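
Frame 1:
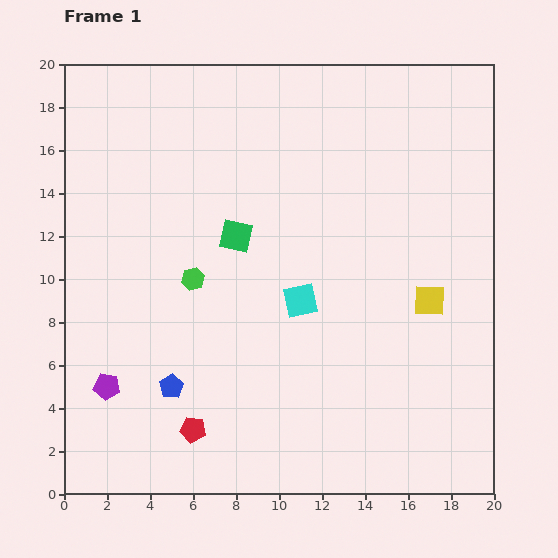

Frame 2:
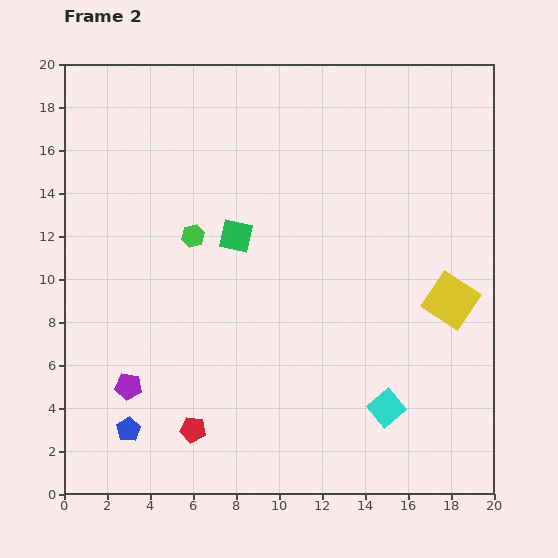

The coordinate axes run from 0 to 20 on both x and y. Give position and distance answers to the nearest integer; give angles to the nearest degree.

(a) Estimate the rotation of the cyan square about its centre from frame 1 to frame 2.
30° counter-clockwise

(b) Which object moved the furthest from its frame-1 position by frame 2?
the cyan square

(moved 6; next 3)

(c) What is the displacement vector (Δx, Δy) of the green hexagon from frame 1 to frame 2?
(0, 2)

The green hexagon was at (6, 10) in frame 1 and (6, 12) in frame 2.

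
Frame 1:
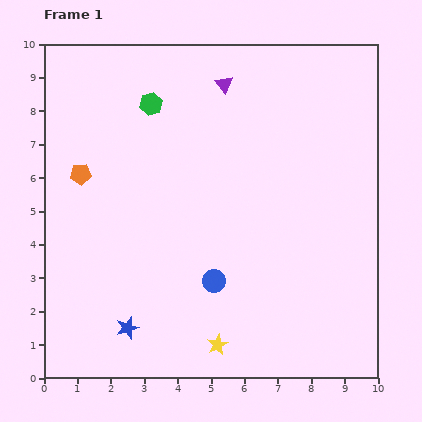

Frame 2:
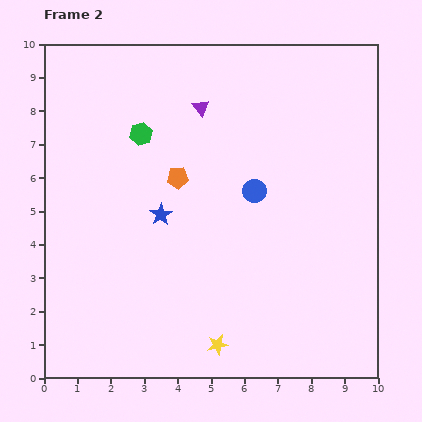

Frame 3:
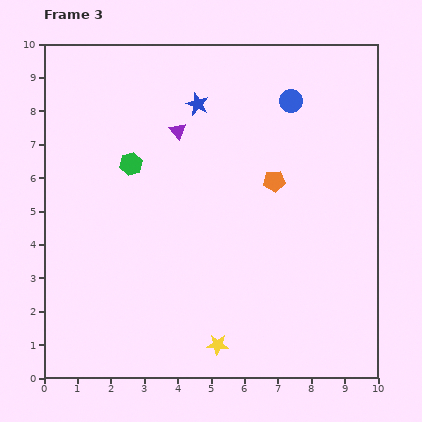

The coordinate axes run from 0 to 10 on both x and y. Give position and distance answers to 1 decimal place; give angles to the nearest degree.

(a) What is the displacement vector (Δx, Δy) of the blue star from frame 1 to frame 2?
(1.0, 3.4)

The blue star was at (2.5, 1.5) in frame 1 and (3.5, 4.9) in frame 2.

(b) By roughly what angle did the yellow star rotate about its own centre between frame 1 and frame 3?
31° clockwise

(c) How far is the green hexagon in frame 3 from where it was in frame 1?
1.9

The green hexagon moved from (3.2, 8.2) to (2.6, 6.4), a distance of √(0.6² + 1.8²) ≈ 1.9.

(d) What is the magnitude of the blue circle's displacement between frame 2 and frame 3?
2.9

The blue circle moved from (6.3, 5.6) to (7.4, 8.3), a distance of √(1.1² + 2.7²) ≈ 2.9.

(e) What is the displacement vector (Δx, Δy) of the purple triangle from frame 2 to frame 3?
(-0.7, -0.7)

The purple triangle was at (4.7, 8.1) in frame 2 and (4.0, 7.4) in frame 3.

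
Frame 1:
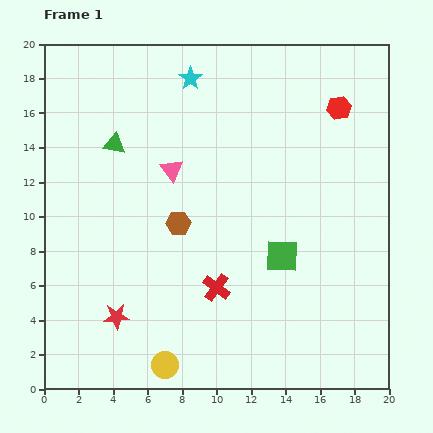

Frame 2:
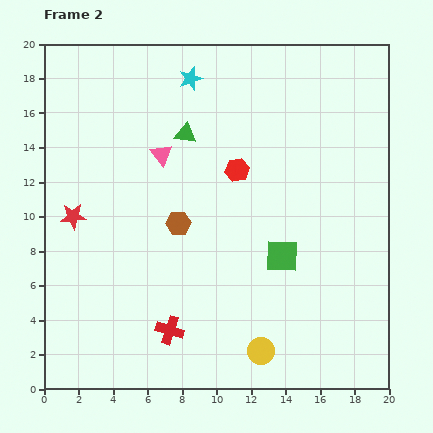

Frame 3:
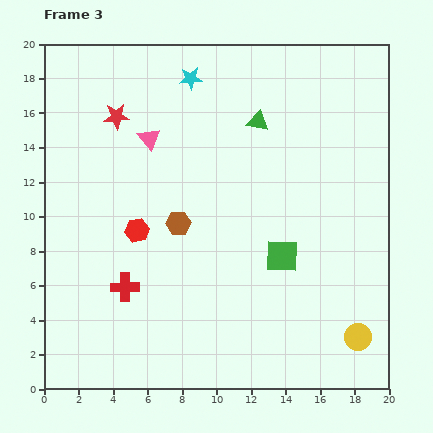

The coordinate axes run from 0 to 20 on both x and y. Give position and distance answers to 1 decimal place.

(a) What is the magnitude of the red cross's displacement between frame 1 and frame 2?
3.7

The red cross moved from (10.0, 5.9) to (7.3, 3.4), a distance of √(2.7² + 2.5²) ≈ 3.7.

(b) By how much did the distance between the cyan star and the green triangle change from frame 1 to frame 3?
-1.2

Distance in frame 1: 5.8. Distance in frame 3: 4.6.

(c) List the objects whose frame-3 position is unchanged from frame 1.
the cyan star, the green square, the brown hexagon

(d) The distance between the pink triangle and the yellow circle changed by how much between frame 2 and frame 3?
+3.9

Distance in frame 2: 12.8. Distance in frame 3: 16.7.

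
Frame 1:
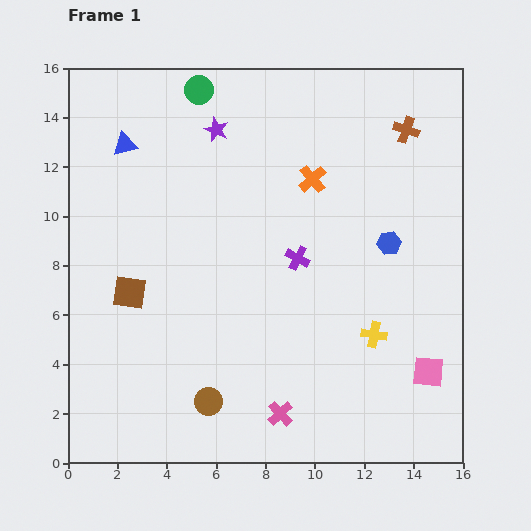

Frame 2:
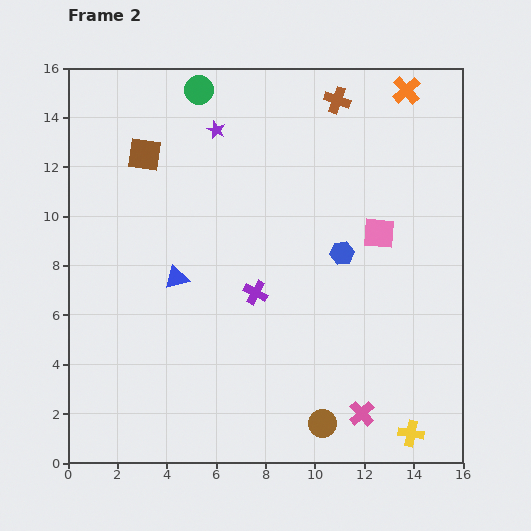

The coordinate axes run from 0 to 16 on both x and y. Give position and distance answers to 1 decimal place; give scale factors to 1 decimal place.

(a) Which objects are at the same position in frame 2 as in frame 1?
the green circle, the purple star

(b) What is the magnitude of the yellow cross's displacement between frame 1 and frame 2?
4.3

The yellow cross moved from (12.4, 5.2) to (13.9, 1.2), a distance of √(1.5² + 4.0²) ≈ 4.3.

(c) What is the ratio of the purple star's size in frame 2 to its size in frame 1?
0.7×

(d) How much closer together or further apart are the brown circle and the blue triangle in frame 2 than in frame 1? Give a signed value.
-2.6

Distance in frame 1: 10.9. Distance in frame 2: 8.3.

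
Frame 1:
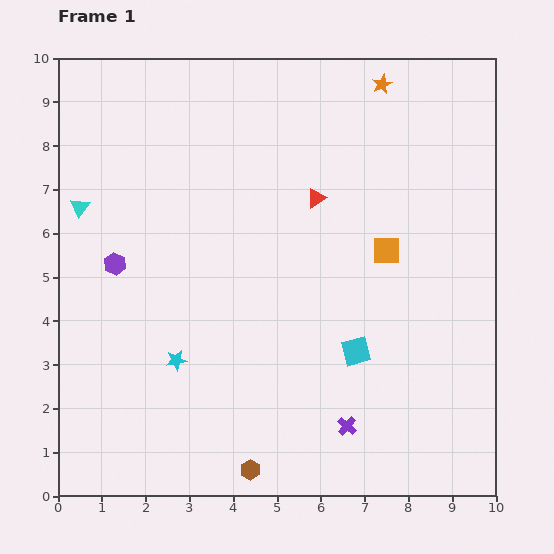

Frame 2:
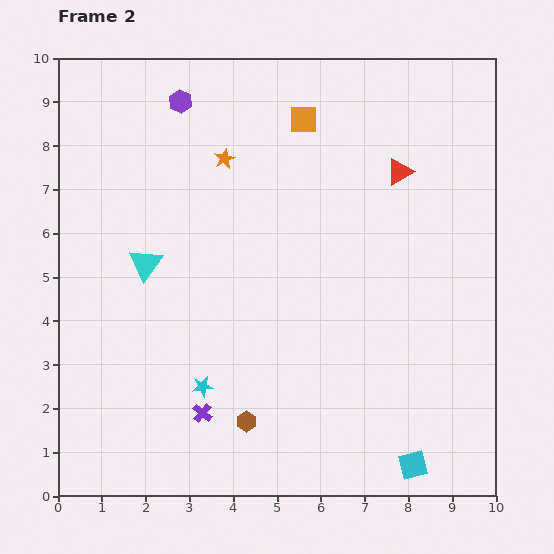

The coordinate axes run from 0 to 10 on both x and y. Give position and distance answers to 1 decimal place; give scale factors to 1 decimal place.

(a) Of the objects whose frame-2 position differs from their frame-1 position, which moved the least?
the cyan star

(moved 0.8)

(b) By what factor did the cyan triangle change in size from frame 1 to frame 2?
1.7×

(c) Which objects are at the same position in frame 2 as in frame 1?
none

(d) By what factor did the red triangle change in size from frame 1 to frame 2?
1.4×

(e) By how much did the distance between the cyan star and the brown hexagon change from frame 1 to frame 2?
-1.7

Distance in frame 1: 3.0. Distance in frame 2: 1.3.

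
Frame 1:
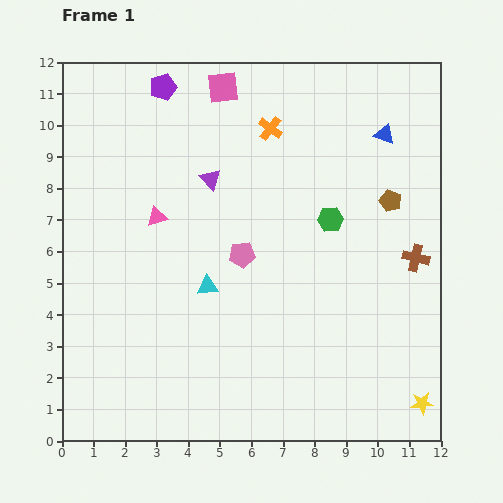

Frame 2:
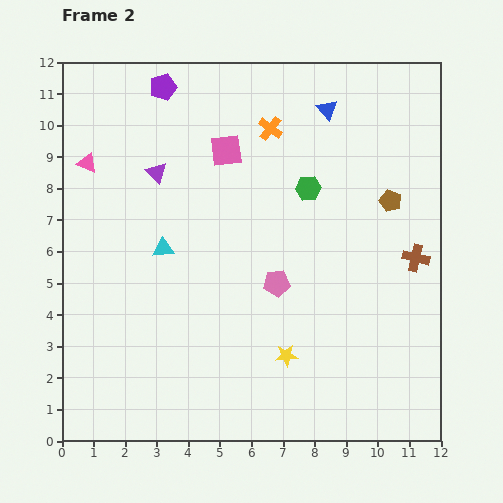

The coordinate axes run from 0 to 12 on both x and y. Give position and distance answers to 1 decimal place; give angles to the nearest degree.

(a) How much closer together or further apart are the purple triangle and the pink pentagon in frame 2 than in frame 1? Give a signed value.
+2.6

Distance in frame 1: 2.6. Distance in frame 2: 5.2.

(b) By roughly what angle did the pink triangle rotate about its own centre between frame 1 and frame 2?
39° clockwise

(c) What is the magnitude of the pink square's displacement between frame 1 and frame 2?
2.0

The pink square moved from (5.1, 11.2) to (5.2, 9.2), a distance of √(0.1² + 2.0²) ≈ 2.0.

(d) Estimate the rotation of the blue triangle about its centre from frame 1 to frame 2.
29° clockwise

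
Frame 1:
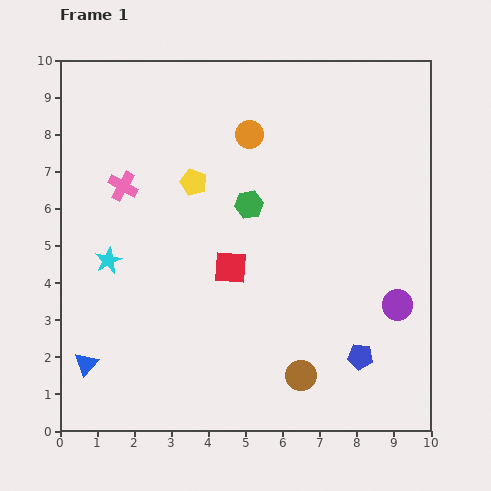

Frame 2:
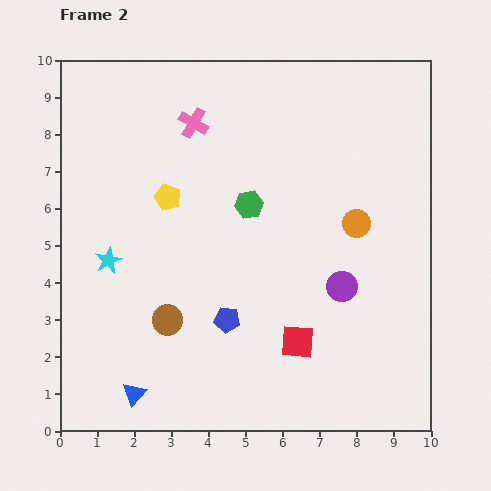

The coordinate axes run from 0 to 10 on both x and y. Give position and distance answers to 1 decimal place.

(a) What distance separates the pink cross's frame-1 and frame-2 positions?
2.5

The pink cross moved from (1.7, 6.6) to (3.6, 8.3), a distance of √(1.9² + 1.7²) ≈ 2.5.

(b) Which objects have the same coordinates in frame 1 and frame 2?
the cyan star, the green hexagon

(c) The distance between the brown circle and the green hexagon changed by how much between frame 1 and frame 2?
-1.0

Distance in frame 1: 4.8. Distance in frame 2: 3.8.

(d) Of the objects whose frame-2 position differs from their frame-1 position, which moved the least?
the yellow pentagon

(moved 0.8)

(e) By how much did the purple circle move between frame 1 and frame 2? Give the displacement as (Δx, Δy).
(-1.5, 0.5)

The purple circle was at (9.1, 3.4) in frame 1 and (7.6, 3.9) in frame 2.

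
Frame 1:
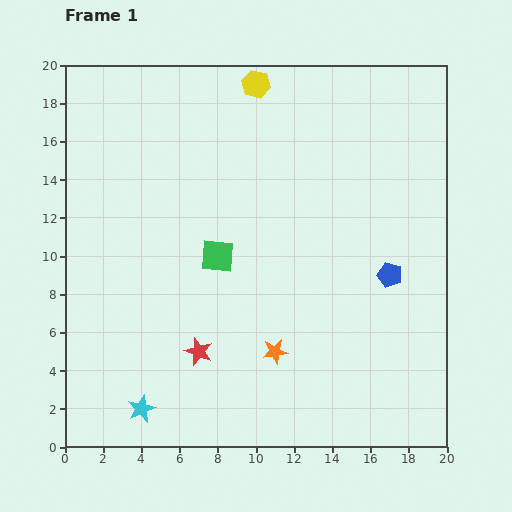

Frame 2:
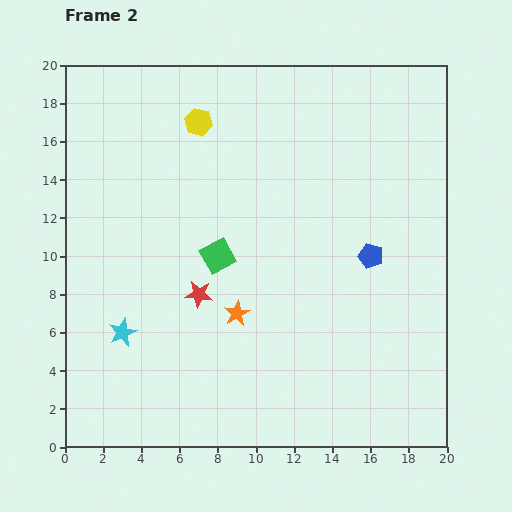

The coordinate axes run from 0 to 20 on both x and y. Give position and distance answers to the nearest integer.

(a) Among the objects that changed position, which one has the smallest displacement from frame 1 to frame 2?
the blue pentagon

(moved 1)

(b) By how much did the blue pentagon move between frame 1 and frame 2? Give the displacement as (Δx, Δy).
(-1, 1)

The blue pentagon was at (17, 9) in frame 1 and (16, 10) in frame 2.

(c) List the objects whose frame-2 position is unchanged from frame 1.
the green square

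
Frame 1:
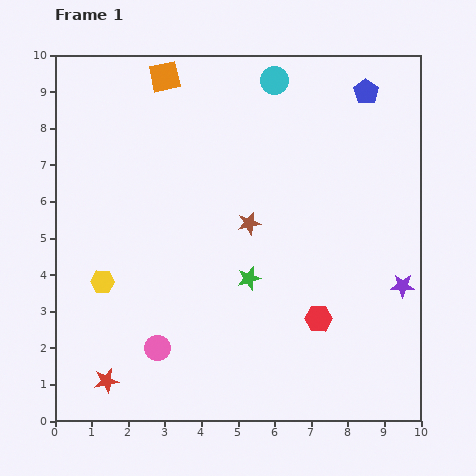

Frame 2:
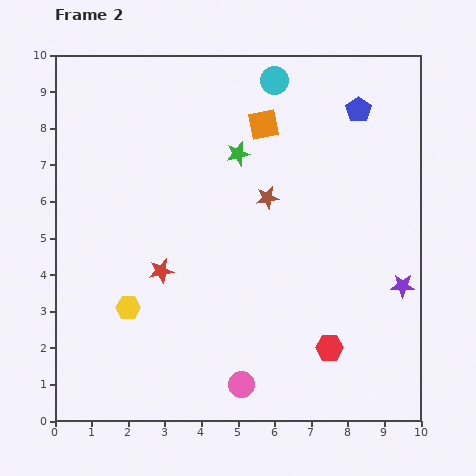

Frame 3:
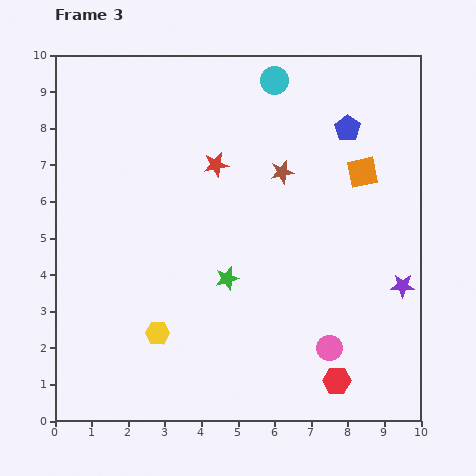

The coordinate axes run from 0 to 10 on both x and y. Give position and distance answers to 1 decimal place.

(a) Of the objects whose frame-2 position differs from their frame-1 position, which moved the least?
the blue pentagon

(moved 0.5)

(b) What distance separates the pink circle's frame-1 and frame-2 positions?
2.5

The pink circle moved from (2.8, 2.0) to (5.1, 1.0), a distance of √(2.3² + 1.0²) ≈ 2.5.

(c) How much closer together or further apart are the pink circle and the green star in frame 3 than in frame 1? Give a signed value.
+0.3

Distance in frame 1: 3.1. Distance in frame 3: 3.4.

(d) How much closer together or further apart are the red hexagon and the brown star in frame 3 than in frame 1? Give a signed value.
+2.7

Distance in frame 1: 3.2. Distance in frame 3: 5.9.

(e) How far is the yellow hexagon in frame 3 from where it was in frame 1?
2.1

The yellow hexagon moved from (1.3, 3.8) to (2.8, 2.4), a distance of √(1.5² + 1.4²) ≈ 2.1.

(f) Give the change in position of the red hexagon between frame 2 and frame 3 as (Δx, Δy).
(0.2, -0.9)

The red hexagon was at (7.5, 2.0) in frame 2 and (7.7, 1.1) in frame 3.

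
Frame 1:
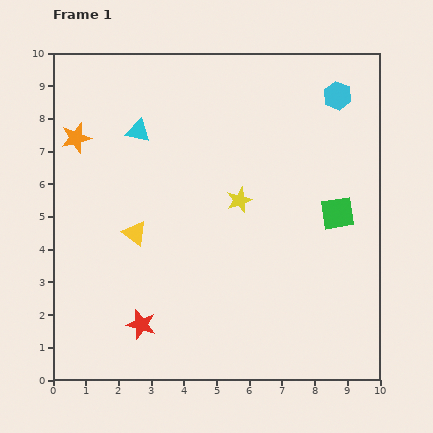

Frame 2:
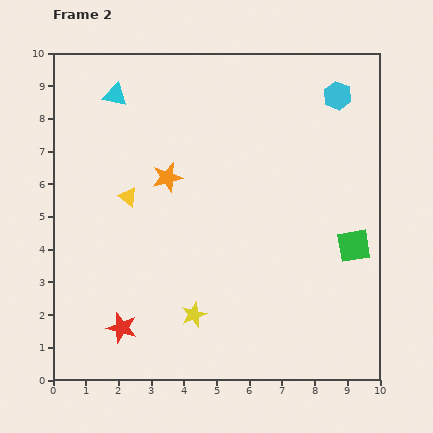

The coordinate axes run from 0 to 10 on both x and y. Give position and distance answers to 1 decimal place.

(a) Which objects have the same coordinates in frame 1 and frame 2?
the cyan hexagon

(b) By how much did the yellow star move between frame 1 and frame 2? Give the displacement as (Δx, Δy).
(-1.4, -3.5)

The yellow star was at (5.7, 5.5) in frame 1 and (4.3, 2.0) in frame 2.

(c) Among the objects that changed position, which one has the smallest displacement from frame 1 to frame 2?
the red star

(moved 0.6)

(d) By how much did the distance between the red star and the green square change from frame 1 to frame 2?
+0.6

Distance in frame 1: 6.9. Distance in frame 2: 7.5.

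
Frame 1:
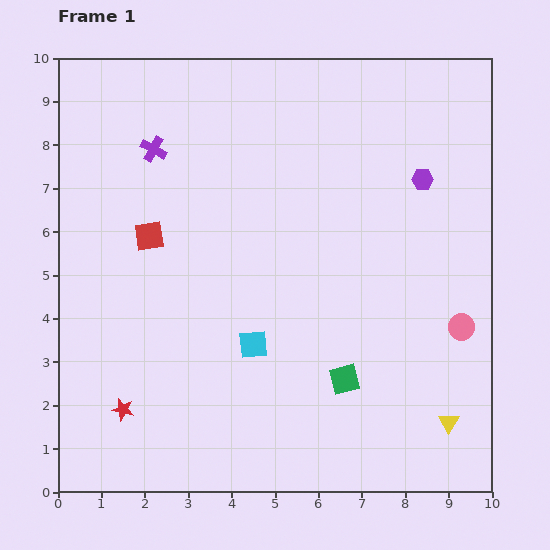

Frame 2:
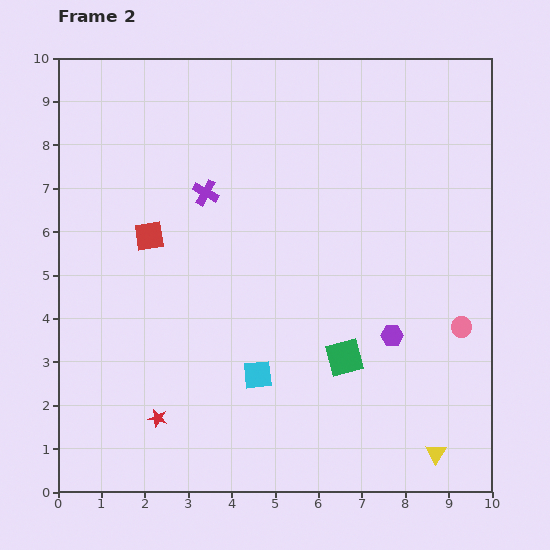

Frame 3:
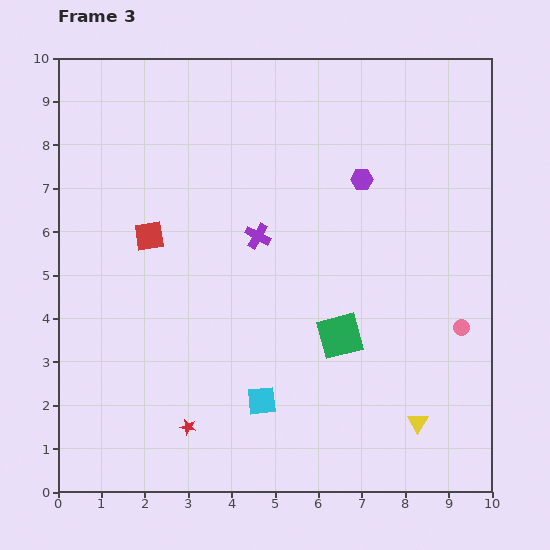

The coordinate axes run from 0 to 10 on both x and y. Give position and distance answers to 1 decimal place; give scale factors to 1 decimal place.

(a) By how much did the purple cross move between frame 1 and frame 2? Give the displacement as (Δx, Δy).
(1.2, -1.0)

The purple cross was at (2.2, 7.9) in frame 1 and (3.4, 6.9) in frame 2.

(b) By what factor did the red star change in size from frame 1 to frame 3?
0.7×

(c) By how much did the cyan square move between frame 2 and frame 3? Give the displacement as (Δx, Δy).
(0.1, -0.6)

The cyan square was at (4.6, 2.7) in frame 2 and (4.7, 2.1) in frame 3.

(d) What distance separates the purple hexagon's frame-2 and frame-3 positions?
3.7

The purple hexagon moved from (7.7, 3.6) to (7.0, 7.2), a distance of √(0.7² + 3.6²) ≈ 3.7.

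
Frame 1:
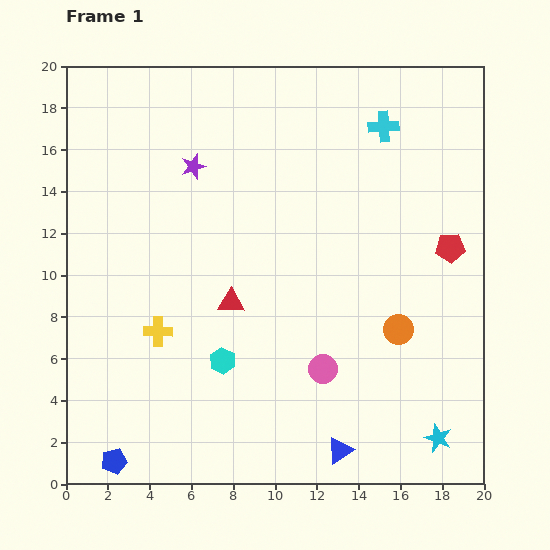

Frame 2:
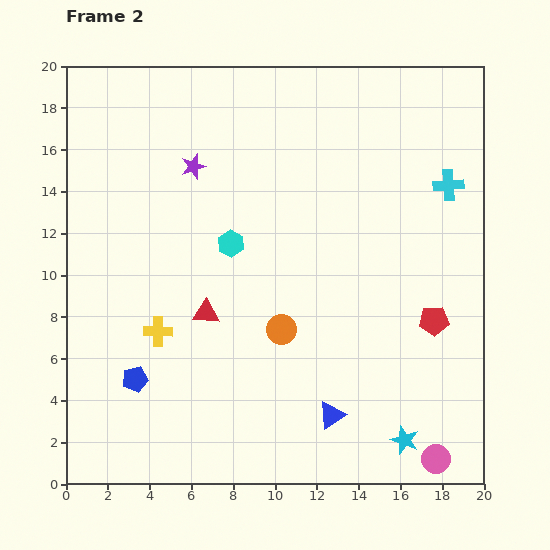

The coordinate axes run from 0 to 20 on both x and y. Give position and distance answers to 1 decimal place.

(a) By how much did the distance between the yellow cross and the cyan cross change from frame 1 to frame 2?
+1.0

Distance in frame 1: 14.6. Distance in frame 2: 15.6.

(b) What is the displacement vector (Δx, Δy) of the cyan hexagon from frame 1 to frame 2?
(0.4, 5.6)

The cyan hexagon was at (7.5, 5.9) in frame 1 and (7.9, 11.5) in frame 2.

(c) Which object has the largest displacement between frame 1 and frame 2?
the pink circle

(moved 6.9; next 5.6)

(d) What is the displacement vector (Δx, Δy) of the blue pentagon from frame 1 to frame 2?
(1.0, 3.9)

The blue pentagon was at (2.3, 1.1) in frame 1 and (3.3, 5.0) in frame 2.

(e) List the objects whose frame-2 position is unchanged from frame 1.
the purple star, the yellow cross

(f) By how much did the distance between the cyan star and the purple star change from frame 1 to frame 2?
-1.0

Distance in frame 1: 17.5. Distance in frame 2: 16.5.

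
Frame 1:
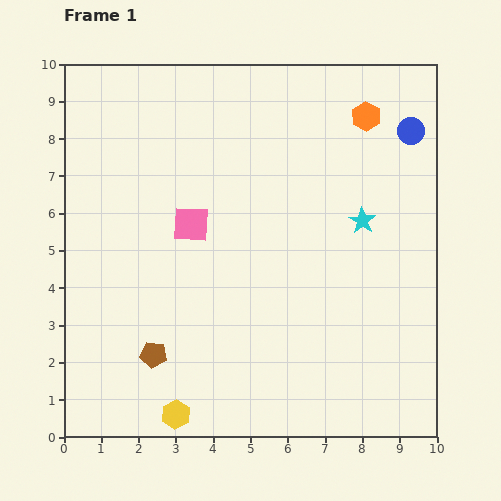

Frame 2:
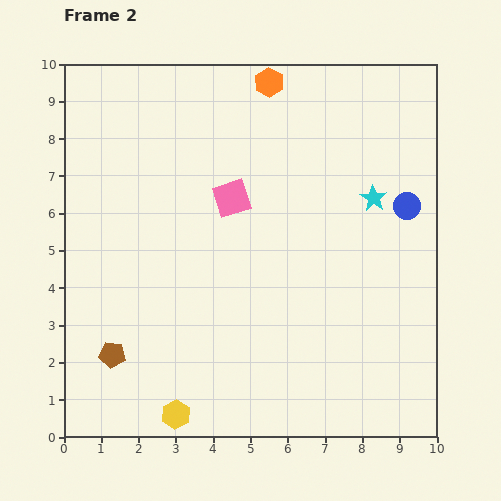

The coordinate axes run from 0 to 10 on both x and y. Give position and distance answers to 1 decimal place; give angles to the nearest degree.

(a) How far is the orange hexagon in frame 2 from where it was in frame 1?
2.8

The orange hexagon moved from (8.1, 8.6) to (5.5, 9.5), a distance of √(2.6² + 0.9²) ≈ 2.8.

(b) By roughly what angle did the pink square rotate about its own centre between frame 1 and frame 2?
20° counter-clockwise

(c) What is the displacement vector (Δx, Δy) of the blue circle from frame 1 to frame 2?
(-0.1, -2.0)

The blue circle was at (9.3, 8.2) in frame 1 and (9.2, 6.2) in frame 2.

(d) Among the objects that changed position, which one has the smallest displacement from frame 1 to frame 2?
the cyan star

(moved 0.7)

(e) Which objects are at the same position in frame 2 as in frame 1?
the yellow hexagon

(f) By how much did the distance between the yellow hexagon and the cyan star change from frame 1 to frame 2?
+0.7

Distance in frame 1: 7.2. Distance in frame 2: 7.9.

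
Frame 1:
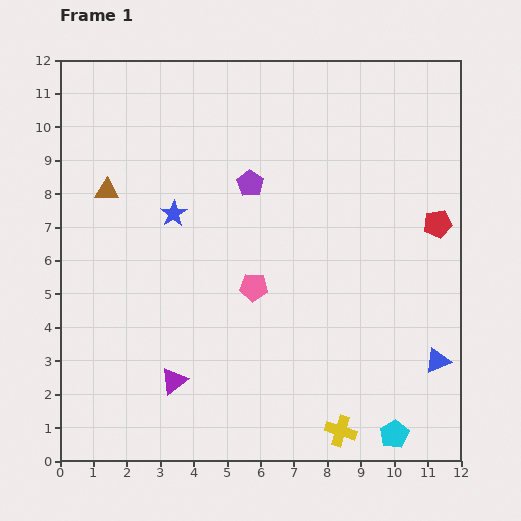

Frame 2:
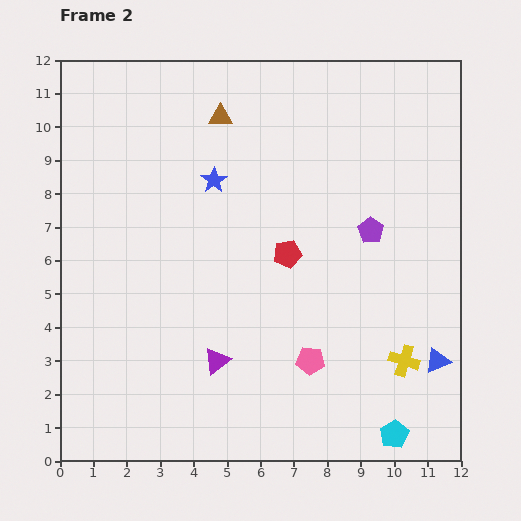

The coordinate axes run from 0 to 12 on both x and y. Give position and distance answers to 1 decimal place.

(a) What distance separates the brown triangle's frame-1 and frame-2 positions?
4.0

The brown triangle moved from (1.4, 8.1) to (4.8, 10.3), a distance of √(3.4² + 2.2²) ≈ 4.0.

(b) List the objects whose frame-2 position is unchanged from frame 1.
the cyan pentagon, the blue triangle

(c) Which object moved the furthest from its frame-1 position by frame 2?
the red pentagon

(moved 4.6; next 4.0)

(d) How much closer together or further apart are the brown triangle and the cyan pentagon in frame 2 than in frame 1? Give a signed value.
-0.5

Distance in frame 1: 11.3. Distance in frame 2: 10.8.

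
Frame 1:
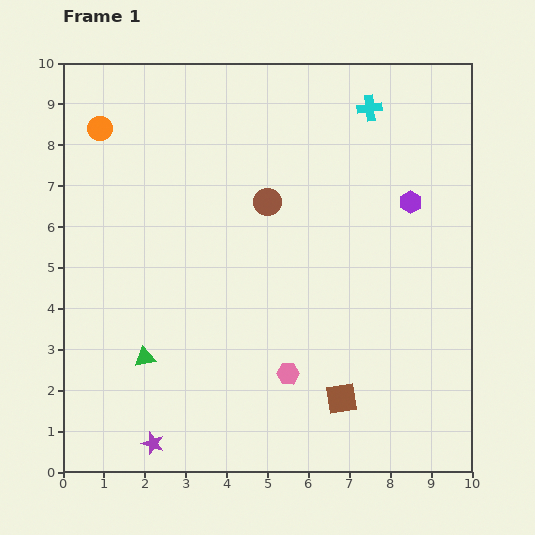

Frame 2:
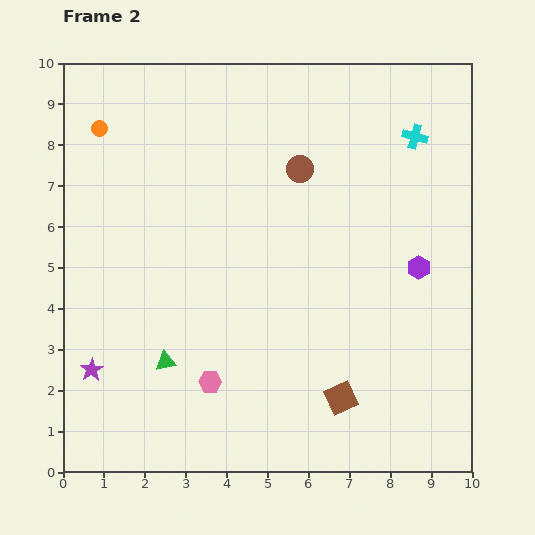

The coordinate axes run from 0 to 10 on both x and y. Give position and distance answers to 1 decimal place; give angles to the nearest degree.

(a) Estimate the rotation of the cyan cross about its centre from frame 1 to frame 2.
22° clockwise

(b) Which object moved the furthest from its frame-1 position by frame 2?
the purple star

(moved 2.3; next 1.9)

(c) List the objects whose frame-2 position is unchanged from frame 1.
the orange circle, the brown square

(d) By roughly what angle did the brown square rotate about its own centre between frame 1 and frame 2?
15° counter-clockwise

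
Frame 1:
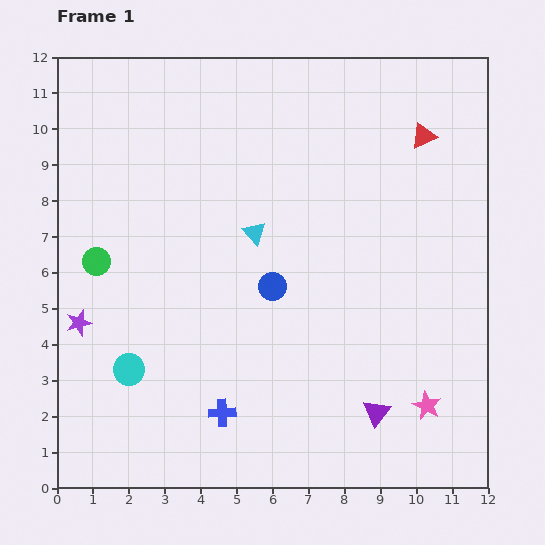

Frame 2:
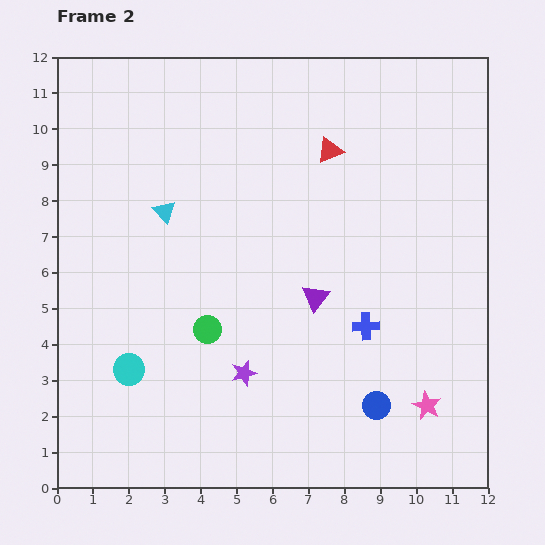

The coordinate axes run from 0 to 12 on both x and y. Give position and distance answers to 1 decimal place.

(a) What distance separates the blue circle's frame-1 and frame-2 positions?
4.4

The blue circle moved from (6.0, 5.6) to (8.9, 2.3), a distance of √(2.9² + 3.3²) ≈ 4.4.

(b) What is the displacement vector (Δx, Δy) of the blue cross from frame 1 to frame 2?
(4.0, 2.4)

The blue cross was at (4.6, 2.1) in frame 1 and (8.6, 4.5) in frame 2.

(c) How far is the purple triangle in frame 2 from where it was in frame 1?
3.6

The purple triangle moved from (8.9, 2.1) to (7.2, 5.3), a distance of √(1.7² + 3.2²) ≈ 3.6.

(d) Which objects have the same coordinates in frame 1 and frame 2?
the pink star, the cyan circle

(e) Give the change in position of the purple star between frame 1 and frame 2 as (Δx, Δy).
(4.6, -1.4)

The purple star was at (0.6, 4.6) in frame 1 and (5.2, 3.2) in frame 2.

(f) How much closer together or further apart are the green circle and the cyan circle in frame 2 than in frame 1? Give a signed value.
-0.6

Distance in frame 1: 3.1. Distance in frame 2: 2.5.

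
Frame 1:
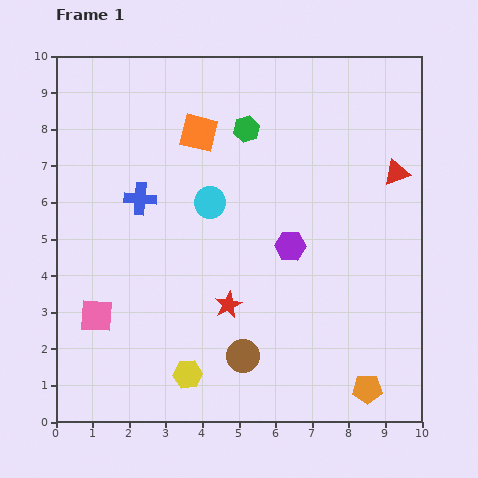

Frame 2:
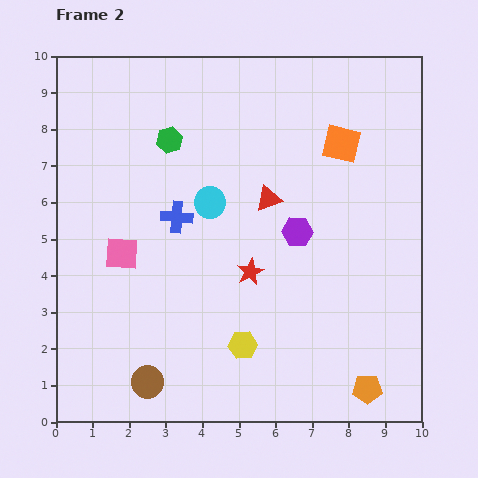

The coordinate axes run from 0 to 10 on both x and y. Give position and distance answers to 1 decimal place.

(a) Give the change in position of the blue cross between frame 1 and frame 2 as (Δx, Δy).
(1.0, -0.5)

The blue cross was at (2.3, 6.1) in frame 1 and (3.3, 5.6) in frame 2.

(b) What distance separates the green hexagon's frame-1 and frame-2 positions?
2.1

The green hexagon moved from (5.2, 8.0) to (3.1, 7.7), a distance of √(2.1² + 0.3²) ≈ 2.1.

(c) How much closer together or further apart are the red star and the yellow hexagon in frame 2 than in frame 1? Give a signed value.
-0.2

Distance in frame 1: 2.2. Distance in frame 2: 2.0.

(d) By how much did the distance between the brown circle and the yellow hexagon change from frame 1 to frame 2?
+1.2

Distance in frame 1: 1.6. Distance in frame 2: 2.8.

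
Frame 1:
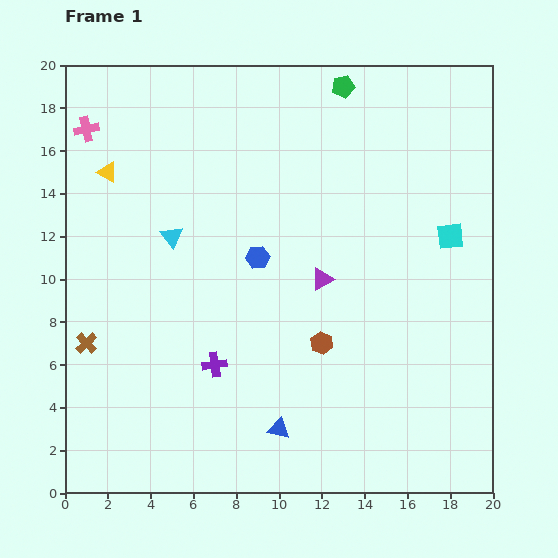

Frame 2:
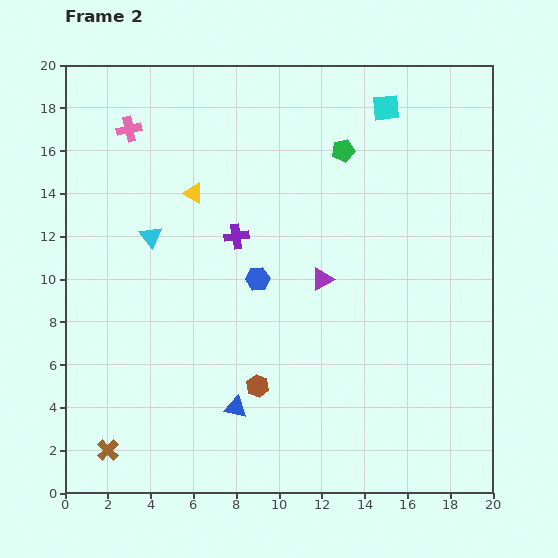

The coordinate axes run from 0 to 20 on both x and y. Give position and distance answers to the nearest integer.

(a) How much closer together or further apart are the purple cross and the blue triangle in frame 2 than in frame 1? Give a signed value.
+4

Distance in frame 1: 4. Distance in frame 2: 8.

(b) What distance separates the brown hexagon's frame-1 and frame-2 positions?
4

The brown hexagon moved from (12, 7) to (9, 5), a distance of √(3² + 2²) ≈ 4.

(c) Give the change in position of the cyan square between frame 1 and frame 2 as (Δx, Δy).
(-3, 6)

The cyan square was at (18, 12) in frame 1 and (15, 18) in frame 2.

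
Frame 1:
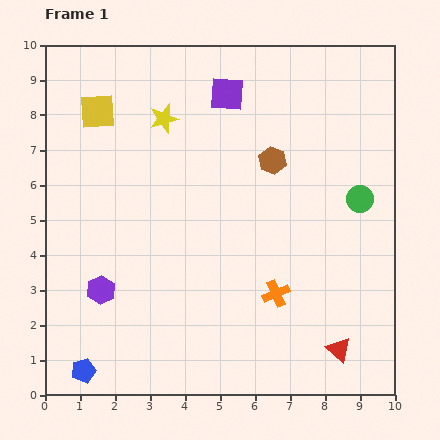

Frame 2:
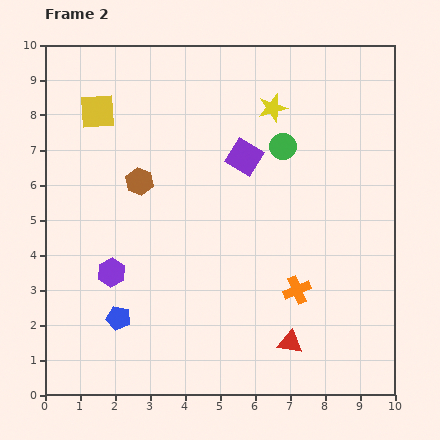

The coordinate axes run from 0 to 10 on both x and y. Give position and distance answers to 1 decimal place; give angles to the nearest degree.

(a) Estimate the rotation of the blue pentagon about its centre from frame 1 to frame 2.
29° clockwise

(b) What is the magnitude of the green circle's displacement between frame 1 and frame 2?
2.7

The green circle moved from (9.0, 5.6) to (6.8, 7.1), a distance of √(2.2² + 1.5²) ≈ 2.7.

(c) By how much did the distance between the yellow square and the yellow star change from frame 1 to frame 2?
+3.1

Distance in frame 1: 1.9. Distance in frame 2: 5.0.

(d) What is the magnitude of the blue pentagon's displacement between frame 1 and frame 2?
1.8

The blue pentagon moved from (1.1, 0.7) to (2.1, 2.2), a distance of √(1.0² + 1.5²) ≈ 1.8.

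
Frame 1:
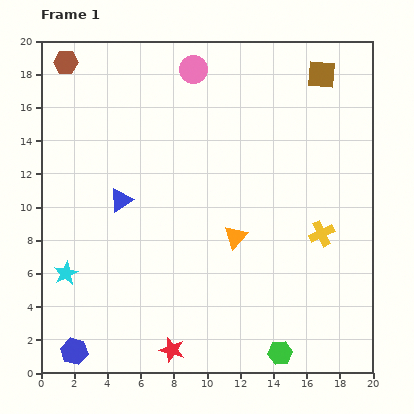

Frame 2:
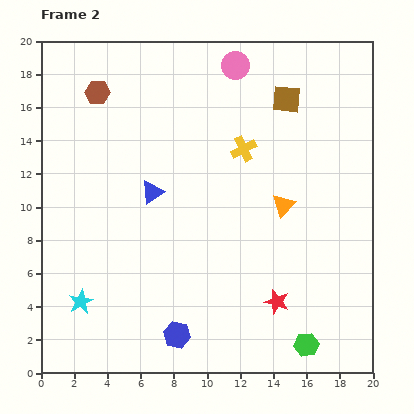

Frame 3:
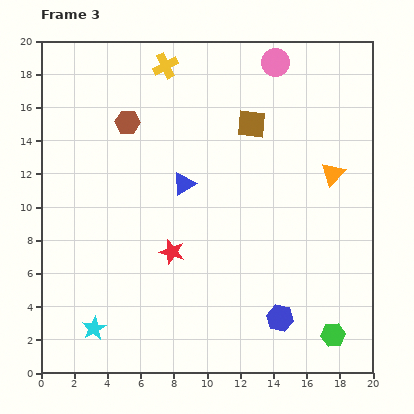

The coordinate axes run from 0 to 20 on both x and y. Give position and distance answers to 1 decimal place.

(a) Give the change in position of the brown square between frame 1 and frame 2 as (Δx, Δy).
(-2.1, -1.5)

The brown square was at (16.9, 18.0) in frame 1 and (14.8, 16.5) in frame 2.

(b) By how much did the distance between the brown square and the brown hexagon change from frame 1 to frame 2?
-4.0

Distance in frame 1: 15.4. Distance in frame 2: 11.4.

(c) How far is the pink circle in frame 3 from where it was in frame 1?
4.9

The pink circle moved from (9.2, 18.3) to (14.1, 18.7), a distance of √(4.9² + 0.4²) ≈ 4.9.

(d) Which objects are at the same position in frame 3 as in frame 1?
none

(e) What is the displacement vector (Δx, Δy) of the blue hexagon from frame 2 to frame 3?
(6.2, 1.0)

The blue hexagon was at (8.2, 2.3) in frame 2 and (14.4, 3.3) in frame 3.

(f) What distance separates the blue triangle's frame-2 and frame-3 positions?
2.0

The blue triangle moved from (6.7, 10.9) to (8.6, 11.4), a distance of √(1.9² + 0.5²) ≈ 2.0.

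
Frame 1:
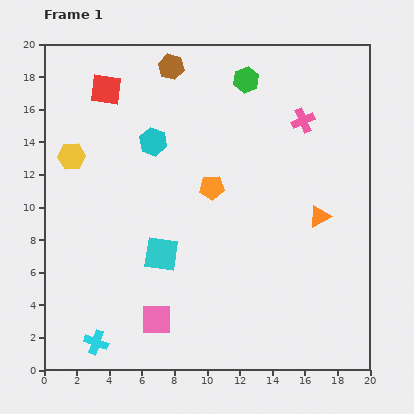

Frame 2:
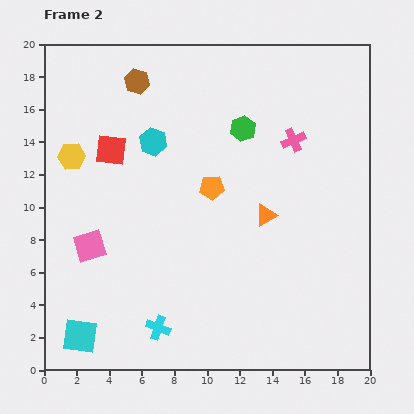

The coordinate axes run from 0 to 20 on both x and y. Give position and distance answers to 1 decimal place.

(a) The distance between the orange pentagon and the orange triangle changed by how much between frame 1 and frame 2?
-3.1

Distance in frame 1: 6.8. Distance in frame 2: 3.7.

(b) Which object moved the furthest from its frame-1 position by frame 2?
the cyan square

(moved 7.1; next 6.1)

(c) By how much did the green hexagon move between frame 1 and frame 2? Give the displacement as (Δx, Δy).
(-0.2, -3.0)

The green hexagon was at (12.4, 17.8) in frame 1 and (12.2, 14.8) in frame 2.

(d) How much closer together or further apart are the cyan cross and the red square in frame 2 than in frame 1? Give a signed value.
-4.2

Distance in frame 1: 15.5. Distance in frame 2: 11.3.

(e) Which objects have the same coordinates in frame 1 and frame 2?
the cyan hexagon, the yellow hexagon, the orange pentagon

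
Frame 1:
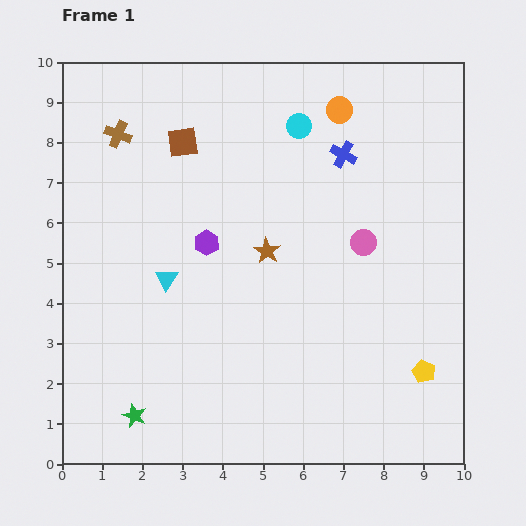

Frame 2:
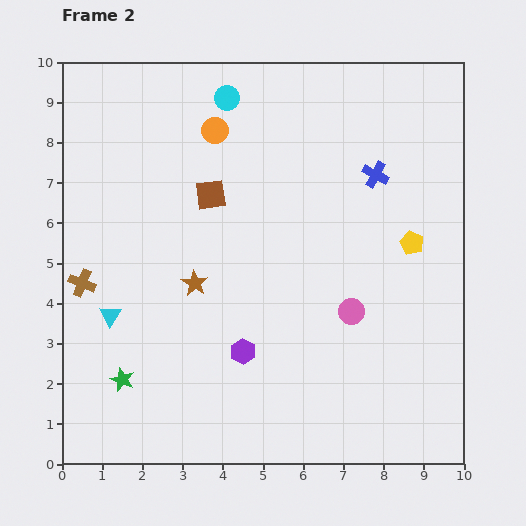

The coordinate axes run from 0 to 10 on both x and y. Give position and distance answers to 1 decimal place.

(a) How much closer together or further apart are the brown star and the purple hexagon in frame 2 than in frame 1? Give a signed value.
+0.6

Distance in frame 1: 1.5. Distance in frame 2: 2.1.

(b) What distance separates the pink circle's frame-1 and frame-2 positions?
1.7

The pink circle moved from (7.5, 5.5) to (7.2, 3.8), a distance of √(0.3² + 1.7²) ≈ 1.7.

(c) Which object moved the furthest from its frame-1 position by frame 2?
the brown cross

(moved 3.8; next 3.2)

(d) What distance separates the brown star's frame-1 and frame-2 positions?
2.0

The brown star moved from (5.1, 5.3) to (3.3, 4.5), a distance of √(1.8² + 0.8²) ≈ 2.0.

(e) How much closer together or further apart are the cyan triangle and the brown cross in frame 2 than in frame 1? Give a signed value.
-2.7

Distance in frame 1: 3.8. Distance in frame 2: 1.1.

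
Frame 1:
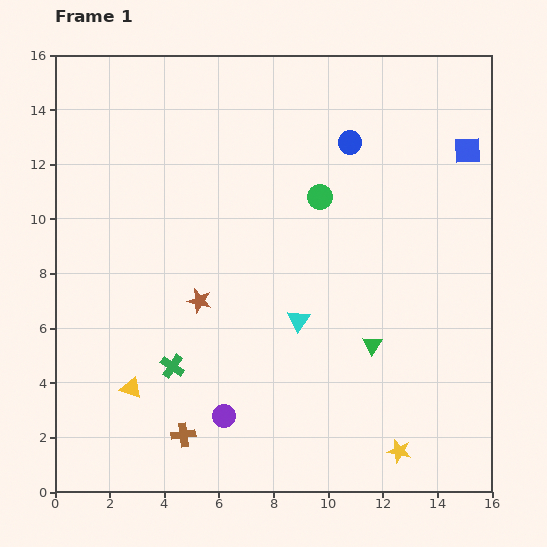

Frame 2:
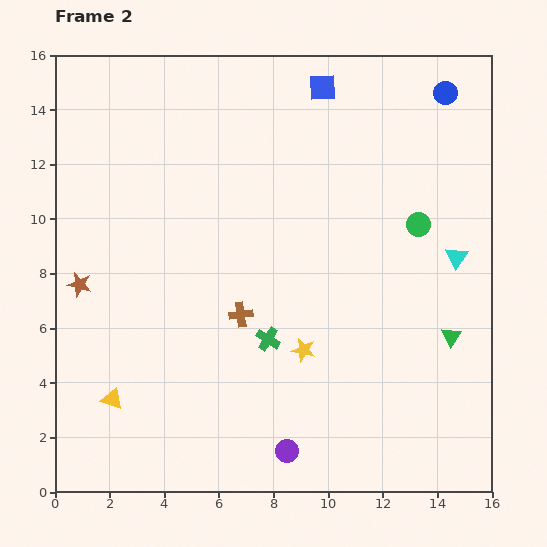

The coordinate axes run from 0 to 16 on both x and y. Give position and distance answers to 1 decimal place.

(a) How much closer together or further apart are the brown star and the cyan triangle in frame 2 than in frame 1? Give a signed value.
+10.1

Distance in frame 1: 3.7. Distance in frame 2: 13.8.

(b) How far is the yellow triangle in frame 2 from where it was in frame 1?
0.8

The yellow triangle moved from (2.8, 3.8) to (2.1, 3.4), a distance of √(0.7² + 0.4²) ≈ 0.8.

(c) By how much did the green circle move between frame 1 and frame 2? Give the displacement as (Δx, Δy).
(3.6, -1.0)

The green circle was at (9.7, 10.8) in frame 1 and (13.3, 9.8) in frame 2.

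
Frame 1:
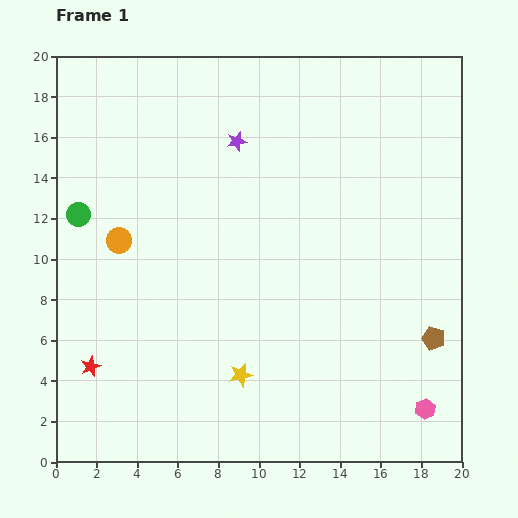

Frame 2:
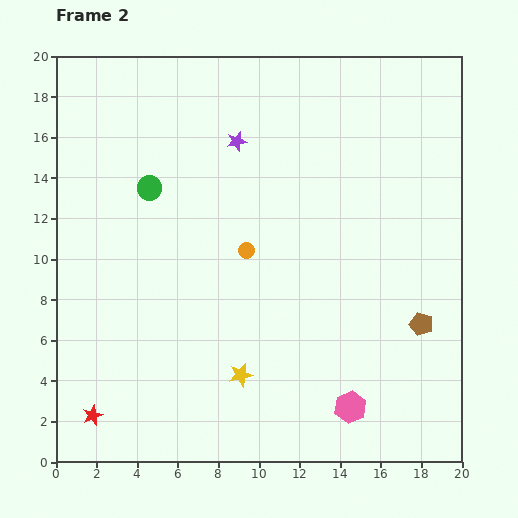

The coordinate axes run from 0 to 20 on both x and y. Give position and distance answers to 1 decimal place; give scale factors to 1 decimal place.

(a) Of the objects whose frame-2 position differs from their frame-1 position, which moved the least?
the brown pentagon

(moved 0.9)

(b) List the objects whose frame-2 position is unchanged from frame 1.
the purple star, the yellow star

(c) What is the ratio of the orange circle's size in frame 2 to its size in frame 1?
0.6×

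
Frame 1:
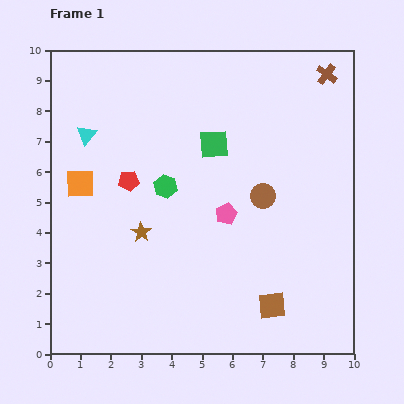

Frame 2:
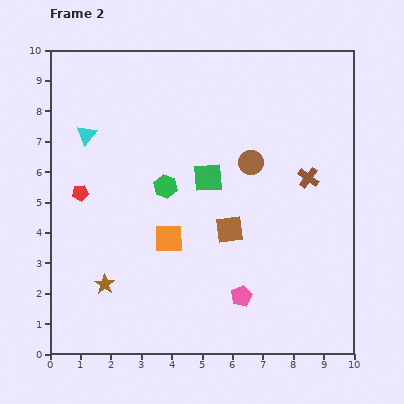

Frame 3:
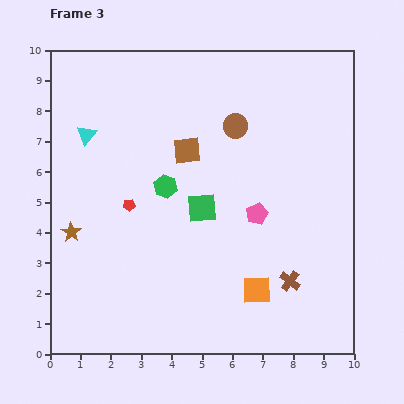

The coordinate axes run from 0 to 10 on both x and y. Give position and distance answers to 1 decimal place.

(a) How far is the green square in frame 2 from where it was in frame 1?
1.1

The green square moved from (5.4, 6.9) to (5.2, 5.8), a distance of √(0.2² + 1.1²) ≈ 1.1.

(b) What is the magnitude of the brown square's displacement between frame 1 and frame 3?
5.8

The brown square moved from (7.3, 1.6) to (4.5, 6.7), a distance of √(2.8² + 5.1²) ≈ 5.8.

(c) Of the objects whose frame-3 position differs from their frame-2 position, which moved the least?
the green square

(moved 1.0)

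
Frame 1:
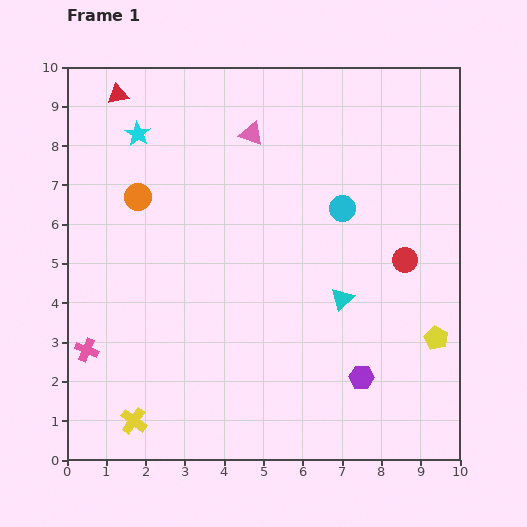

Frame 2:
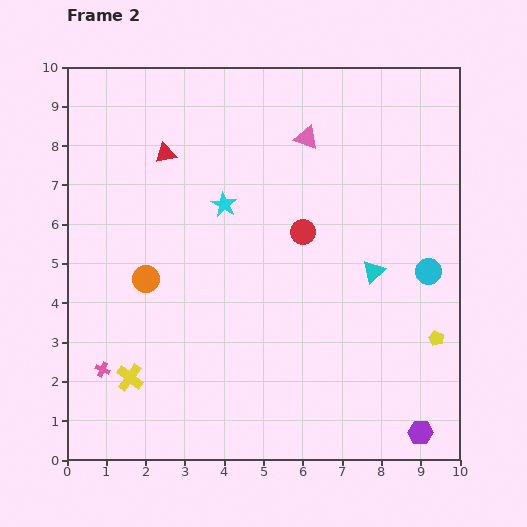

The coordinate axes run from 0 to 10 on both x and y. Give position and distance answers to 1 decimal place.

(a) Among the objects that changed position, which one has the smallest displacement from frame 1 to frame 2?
the pink cross

(moved 0.6)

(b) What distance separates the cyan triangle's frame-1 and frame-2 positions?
1.1

The cyan triangle moved from (7.0, 4.1) to (7.8, 4.8), a distance of √(0.8² + 0.7²) ≈ 1.1.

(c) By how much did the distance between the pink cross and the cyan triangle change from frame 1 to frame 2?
+0.7

Distance in frame 1: 6.6. Distance in frame 2: 7.3.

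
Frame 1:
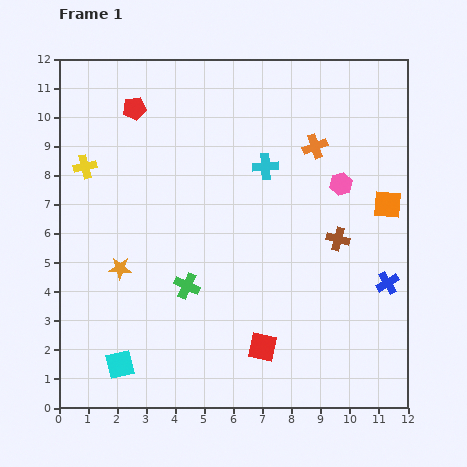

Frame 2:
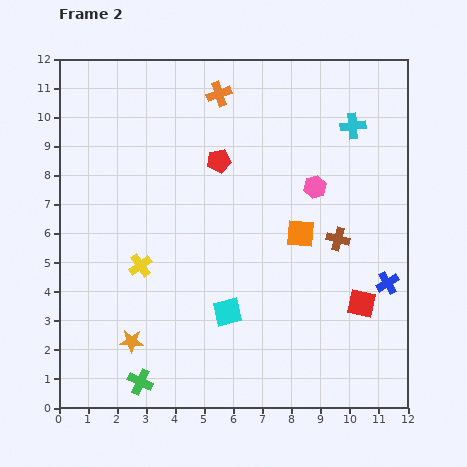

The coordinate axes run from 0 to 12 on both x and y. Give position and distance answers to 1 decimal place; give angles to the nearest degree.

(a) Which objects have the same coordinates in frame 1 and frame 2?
the brown cross, the blue cross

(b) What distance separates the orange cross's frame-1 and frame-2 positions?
3.8

The orange cross moved from (8.8, 9.0) to (5.5, 10.8), a distance of √(3.3² + 1.8²) ≈ 3.8.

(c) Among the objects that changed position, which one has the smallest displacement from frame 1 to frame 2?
the pink hexagon

(moved 0.9)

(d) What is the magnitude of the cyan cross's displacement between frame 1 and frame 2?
3.3

The cyan cross moved from (7.1, 8.3) to (10.1, 9.7), a distance of √(3.0² + 1.4²) ≈ 3.3.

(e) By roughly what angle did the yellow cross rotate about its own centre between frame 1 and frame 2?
23° counter-clockwise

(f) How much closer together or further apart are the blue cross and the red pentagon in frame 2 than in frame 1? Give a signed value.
-3.4

Distance in frame 1: 10.6. Distance in frame 2: 7.2.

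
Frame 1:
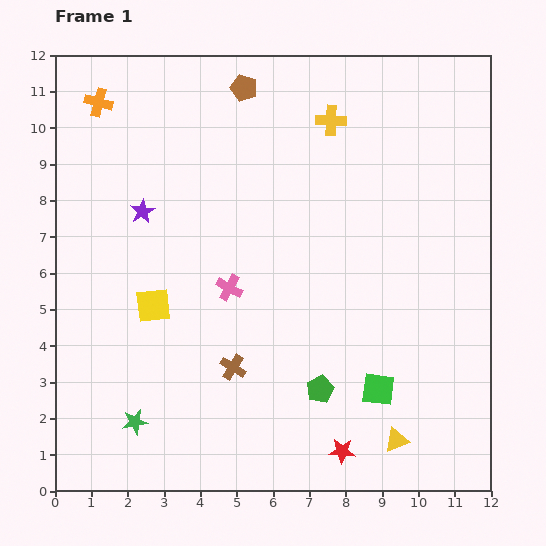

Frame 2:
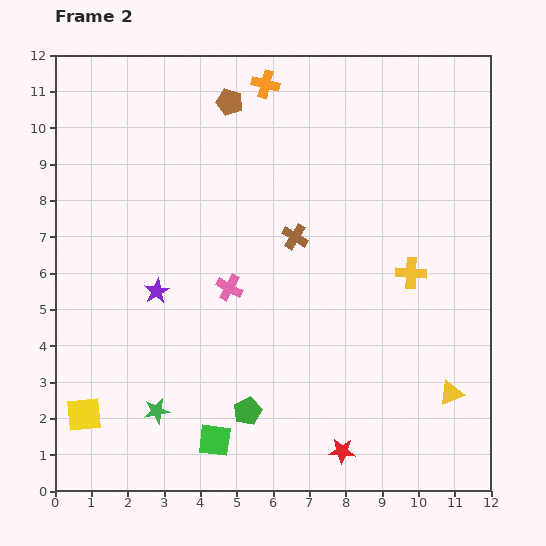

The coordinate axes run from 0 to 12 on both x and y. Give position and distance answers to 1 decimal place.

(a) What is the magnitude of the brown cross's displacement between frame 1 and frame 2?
4.0

The brown cross moved from (4.9, 3.4) to (6.6, 7.0), a distance of √(1.7² + 3.6²) ≈ 4.0.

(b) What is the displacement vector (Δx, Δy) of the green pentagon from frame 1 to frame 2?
(-2.0, -0.6)

The green pentagon was at (7.3, 2.8) in frame 1 and (5.3, 2.2) in frame 2.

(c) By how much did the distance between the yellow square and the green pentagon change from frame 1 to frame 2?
-0.6

Distance in frame 1: 5.1. Distance in frame 2: 4.5.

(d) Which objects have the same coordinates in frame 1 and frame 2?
the red star, the pink cross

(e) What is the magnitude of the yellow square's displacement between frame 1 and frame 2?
3.6

The yellow square moved from (2.7, 5.1) to (0.8, 2.1), a distance of √(1.9² + 3.0²) ≈ 3.6.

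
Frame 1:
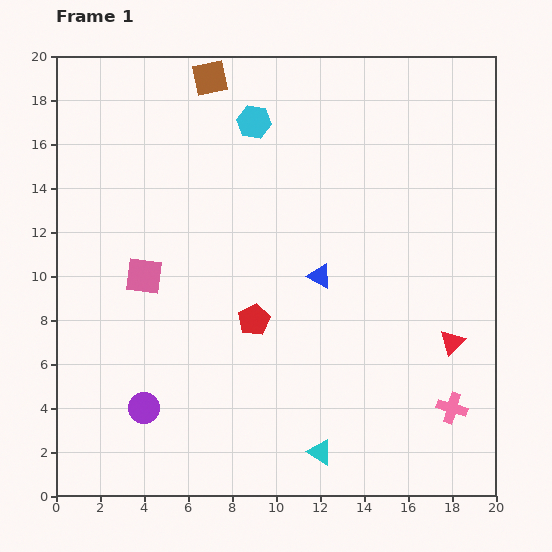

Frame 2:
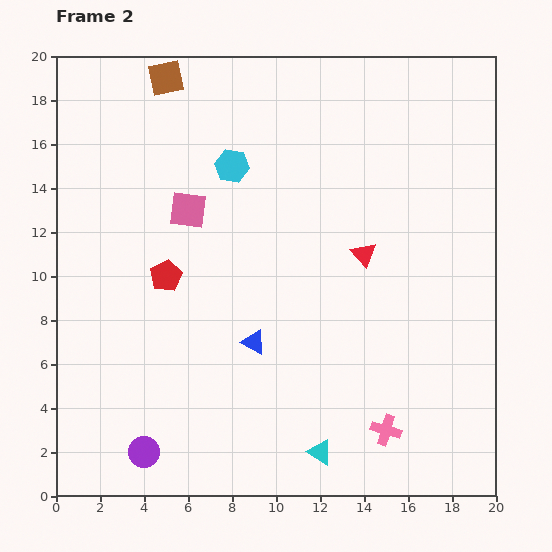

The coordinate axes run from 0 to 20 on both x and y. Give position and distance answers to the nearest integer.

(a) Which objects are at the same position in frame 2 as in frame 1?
the cyan triangle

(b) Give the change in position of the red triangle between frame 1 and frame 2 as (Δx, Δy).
(-4, 4)

The red triangle was at (18, 7) in frame 1 and (14, 11) in frame 2.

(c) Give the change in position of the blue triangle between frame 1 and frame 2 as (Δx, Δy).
(-3, -3)

The blue triangle was at (12, 10) in frame 1 and (9, 7) in frame 2.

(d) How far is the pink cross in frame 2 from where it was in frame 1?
3

The pink cross moved from (18, 4) to (15, 3), a distance of √(3² + 1²) ≈ 3.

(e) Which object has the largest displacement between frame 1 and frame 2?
the red triangle

(moved 6; next 4)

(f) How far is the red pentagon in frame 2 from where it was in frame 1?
4

The red pentagon moved from (9, 8) to (5, 10), a distance of √(4² + 2²) ≈ 4.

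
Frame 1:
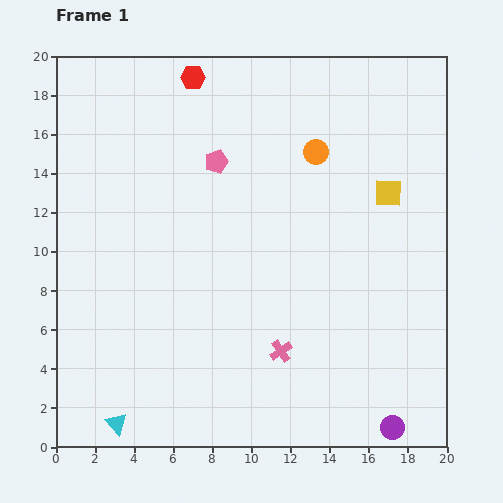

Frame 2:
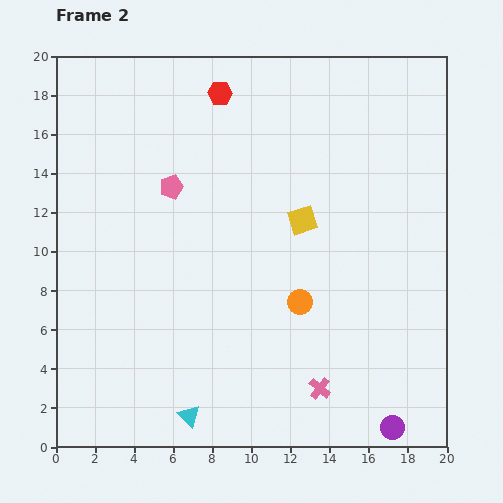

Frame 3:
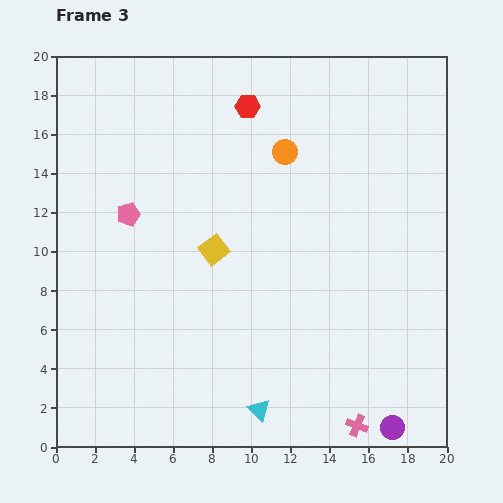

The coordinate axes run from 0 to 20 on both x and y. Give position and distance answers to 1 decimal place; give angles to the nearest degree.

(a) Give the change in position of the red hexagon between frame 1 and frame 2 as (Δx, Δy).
(1.4, -0.8)

The red hexagon was at (7.0, 18.9) in frame 1 and (8.4, 18.1) in frame 2.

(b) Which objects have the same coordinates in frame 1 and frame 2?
the purple circle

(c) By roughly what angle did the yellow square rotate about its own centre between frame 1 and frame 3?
39° counter-clockwise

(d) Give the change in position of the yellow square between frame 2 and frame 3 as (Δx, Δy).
(-4.5, -1.5)

The yellow square was at (12.6, 11.6) in frame 2 and (8.1, 10.1) in frame 3.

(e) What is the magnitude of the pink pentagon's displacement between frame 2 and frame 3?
2.6

The pink pentagon moved from (5.9, 13.3) to (3.7, 11.9), a distance of √(2.2² + 1.4²) ≈ 2.6.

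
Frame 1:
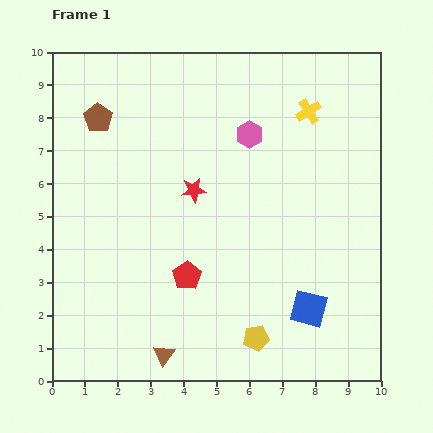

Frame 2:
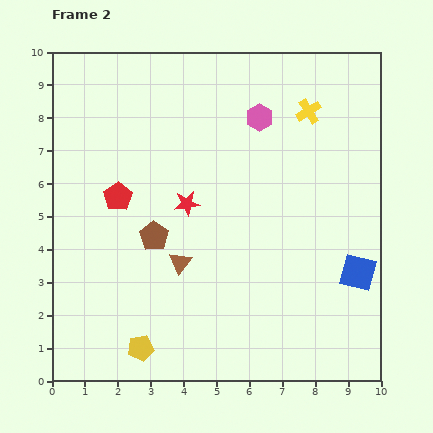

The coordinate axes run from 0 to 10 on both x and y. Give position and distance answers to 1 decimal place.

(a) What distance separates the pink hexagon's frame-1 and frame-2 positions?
0.6

The pink hexagon moved from (6.0, 7.5) to (6.3, 8.0), a distance of √(0.3² + 0.5²) ≈ 0.6.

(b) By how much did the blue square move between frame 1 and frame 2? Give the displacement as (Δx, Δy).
(1.5, 1.1)

The blue square was at (7.8, 2.2) in frame 1 and (9.3, 3.3) in frame 2.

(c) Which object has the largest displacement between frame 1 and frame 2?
the brown pentagon

(moved 4.0; next 3.5)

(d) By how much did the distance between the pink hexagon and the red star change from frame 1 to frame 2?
+1.0

Distance in frame 1: 2.4. Distance in frame 2: 3.4.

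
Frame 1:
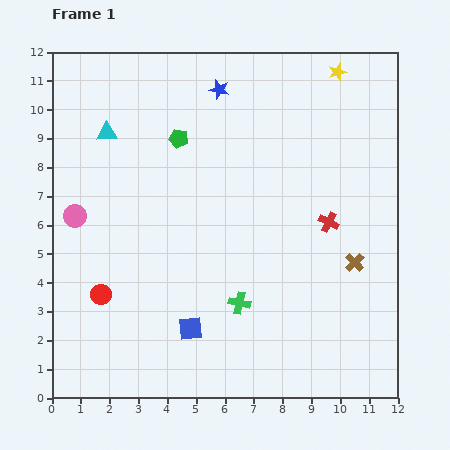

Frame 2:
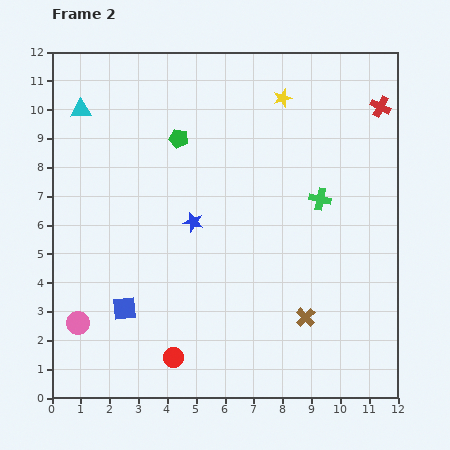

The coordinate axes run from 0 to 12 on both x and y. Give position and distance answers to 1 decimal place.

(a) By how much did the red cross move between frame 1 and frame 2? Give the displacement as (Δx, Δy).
(1.8, 4.0)

The red cross was at (9.6, 6.1) in frame 1 and (11.4, 10.1) in frame 2.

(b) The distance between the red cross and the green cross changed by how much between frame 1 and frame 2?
-0.4

Distance in frame 1: 4.2. Distance in frame 2: 3.8.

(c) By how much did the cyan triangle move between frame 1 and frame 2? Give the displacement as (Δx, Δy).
(-0.9, 0.8)

The cyan triangle was at (1.9, 9.2) in frame 1 and (1.0, 10.0) in frame 2.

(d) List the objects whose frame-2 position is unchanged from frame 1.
the green pentagon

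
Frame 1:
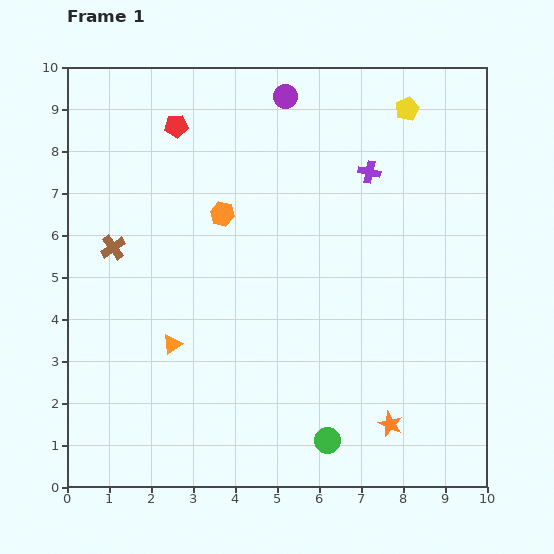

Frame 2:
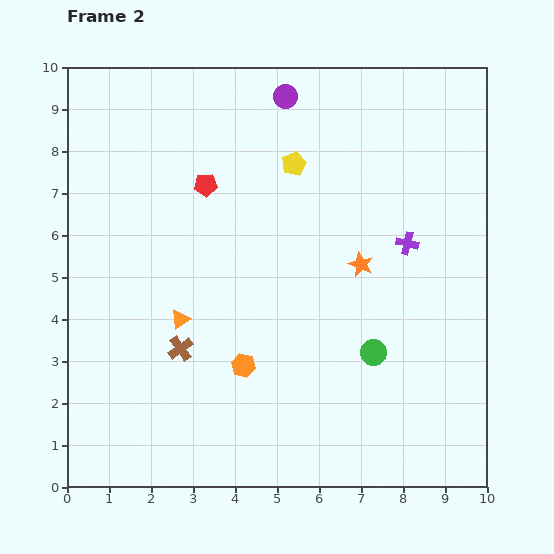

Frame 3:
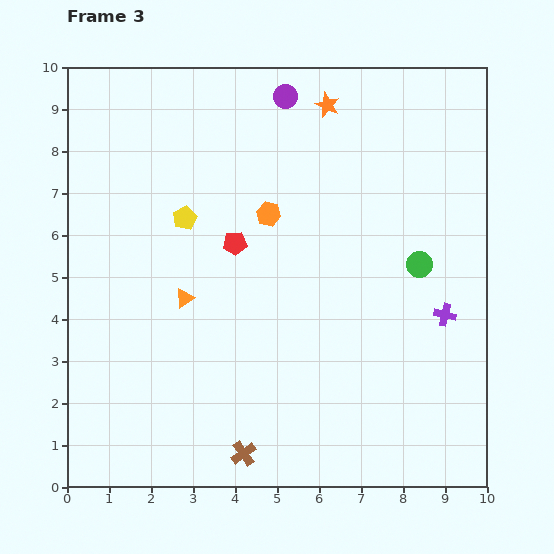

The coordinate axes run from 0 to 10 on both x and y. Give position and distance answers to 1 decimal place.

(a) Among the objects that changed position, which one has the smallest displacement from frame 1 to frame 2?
the orange triangle

(moved 0.6)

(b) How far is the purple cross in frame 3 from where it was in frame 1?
3.8

The purple cross moved from (7.2, 7.5) to (9.0, 4.1), a distance of √(1.8² + 3.4²) ≈ 3.8.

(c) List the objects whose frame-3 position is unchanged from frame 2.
the purple circle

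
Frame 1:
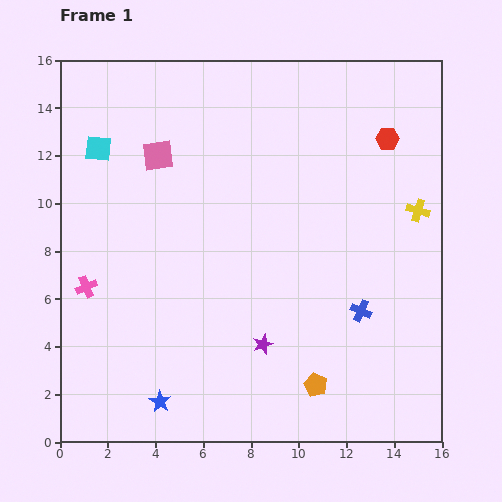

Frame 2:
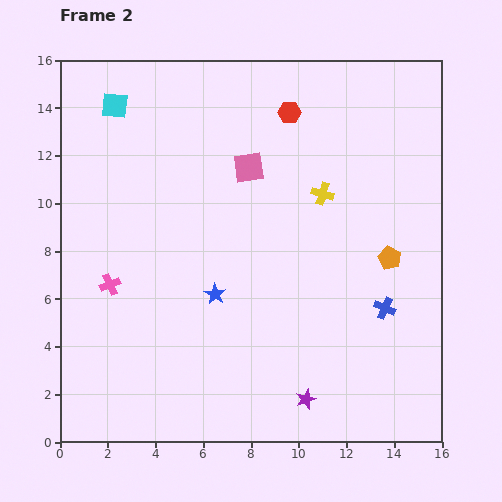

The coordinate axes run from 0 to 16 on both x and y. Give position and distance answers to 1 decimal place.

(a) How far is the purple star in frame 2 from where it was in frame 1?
2.9

The purple star moved from (8.5, 4.1) to (10.3, 1.8), a distance of √(1.8² + 2.3²) ≈ 2.9.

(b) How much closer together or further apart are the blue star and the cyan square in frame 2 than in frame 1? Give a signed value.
-2.0

Distance in frame 1: 10.9. Distance in frame 2: 8.9.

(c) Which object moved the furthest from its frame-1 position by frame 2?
the orange pentagon

(moved 6.1; next 5.1)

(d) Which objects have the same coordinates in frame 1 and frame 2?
none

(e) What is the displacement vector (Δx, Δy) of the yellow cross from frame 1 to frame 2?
(-4.0, 0.7)

The yellow cross was at (15.0, 9.7) in frame 1 and (11.0, 10.4) in frame 2.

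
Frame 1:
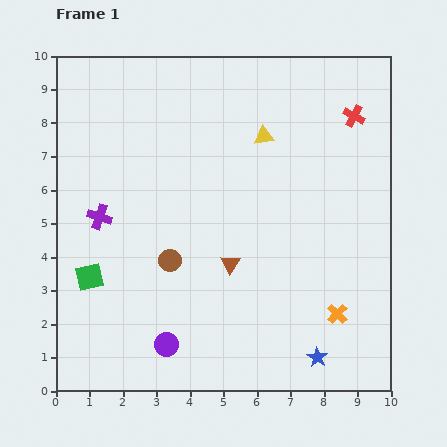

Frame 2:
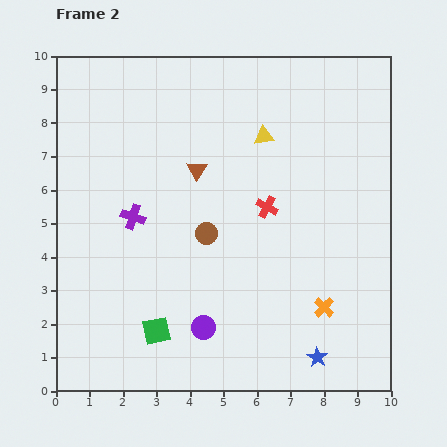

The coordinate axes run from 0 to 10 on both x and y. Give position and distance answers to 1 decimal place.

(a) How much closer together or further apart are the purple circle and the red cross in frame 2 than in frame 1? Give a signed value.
-4.7

Distance in frame 1: 8.8. Distance in frame 2: 4.1.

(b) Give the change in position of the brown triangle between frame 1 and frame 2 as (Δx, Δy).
(-1.0, 2.8)

The brown triangle was at (5.2, 3.8) in frame 1 and (4.2, 6.6) in frame 2.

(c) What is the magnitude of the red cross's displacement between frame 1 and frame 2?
3.7

The red cross moved from (8.9, 8.2) to (6.3, 5.5), a distance of √(2.6² + 2.7²) ≈ 3.7.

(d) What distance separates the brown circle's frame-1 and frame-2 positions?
1.4

The brown circle moved from (3.4, 3.9) to (4.5, 4.7), a distance of √(1.1² + 0.8²) ≈ 1.4.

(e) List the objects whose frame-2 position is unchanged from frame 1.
the yellow triangle, the blue star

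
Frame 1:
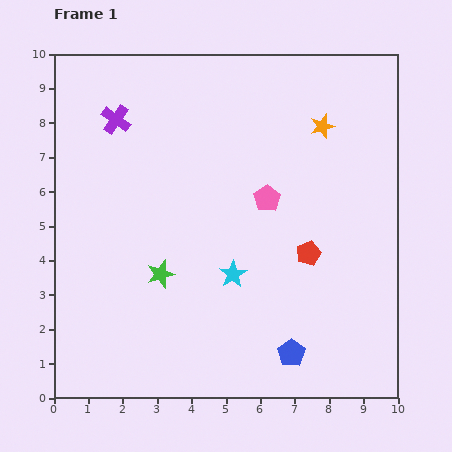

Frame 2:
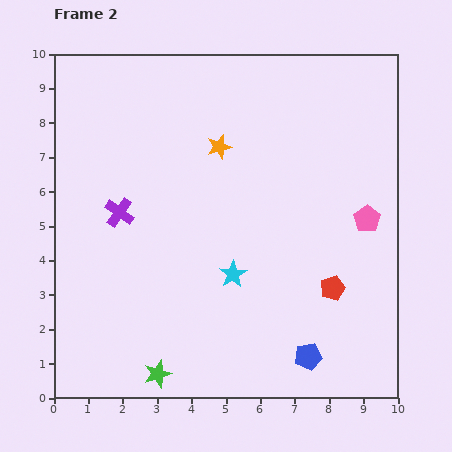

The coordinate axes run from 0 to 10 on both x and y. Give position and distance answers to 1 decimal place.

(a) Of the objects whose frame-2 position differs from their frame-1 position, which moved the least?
the blue pentagon

(moved 0.5)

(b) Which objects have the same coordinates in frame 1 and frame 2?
the cyan star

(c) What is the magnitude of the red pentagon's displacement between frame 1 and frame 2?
1.2

The red pentagon moved from (7.4, 4.2) to (8.1, 3.2), a distance of √(0.7² + 1.0²) ≈ 1.2.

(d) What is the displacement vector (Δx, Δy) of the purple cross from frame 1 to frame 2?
(0.1, -2.7)

The purple cross was at (1.8, 8.1) in frame 1 and (1.9, 5.4) in frame 2.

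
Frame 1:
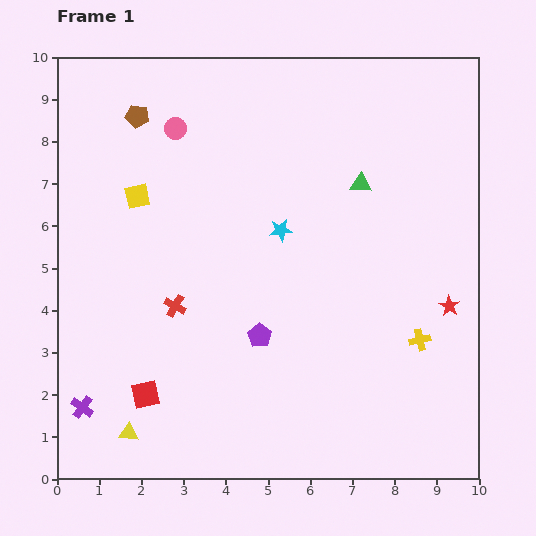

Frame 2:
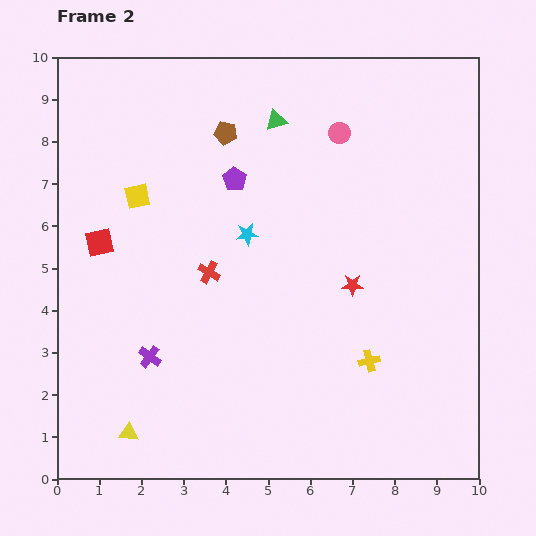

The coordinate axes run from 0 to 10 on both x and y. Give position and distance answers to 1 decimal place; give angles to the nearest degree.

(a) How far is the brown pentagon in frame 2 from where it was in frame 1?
2.1

The brown pentagon moved from (1.9, 8.6) to (4.0, 8.2), a distance of √(2.1² + 0.4²) ≈ 2.1.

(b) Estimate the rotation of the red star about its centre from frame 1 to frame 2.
30° counter-clockwise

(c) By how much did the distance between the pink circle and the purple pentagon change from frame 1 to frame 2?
-2.6

Distance in frame 1: 5.3. Distance in frame 2: 2.7.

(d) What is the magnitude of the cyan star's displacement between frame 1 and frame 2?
0.8

The cyan star moved from (5.3, 5.9) to (4.5, 5.8), a distance of √(0.8² + 0.1²) ≈ 0.8.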